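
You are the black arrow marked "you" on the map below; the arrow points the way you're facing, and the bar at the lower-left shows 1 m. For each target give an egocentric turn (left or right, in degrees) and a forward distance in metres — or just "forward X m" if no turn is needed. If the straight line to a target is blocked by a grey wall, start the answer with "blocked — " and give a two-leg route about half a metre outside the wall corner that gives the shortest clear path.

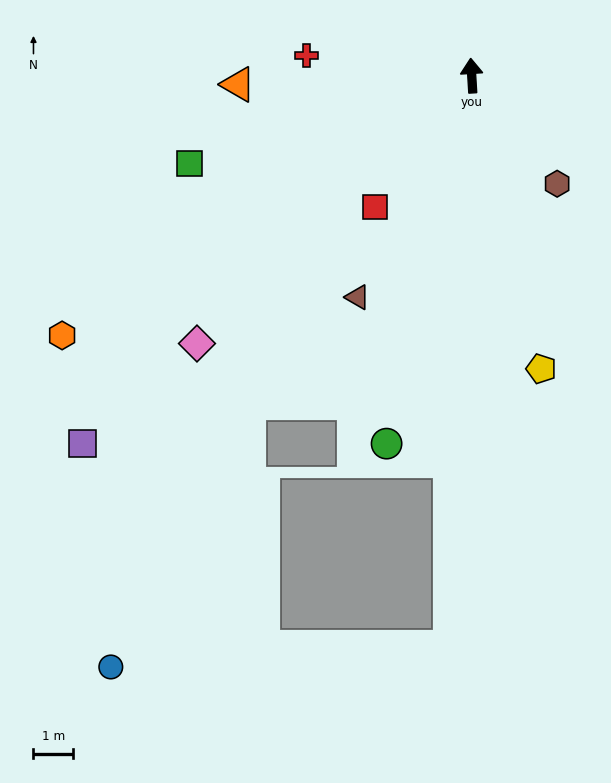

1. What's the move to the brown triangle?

turn left 149°, forward 6.3 m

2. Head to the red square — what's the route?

turn left 140°, forward 4.1 m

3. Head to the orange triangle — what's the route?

turn left 89°, forward 5.9 m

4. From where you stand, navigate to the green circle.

turn left 164°, forward 9.5 m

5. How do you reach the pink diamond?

turn left 131°, forward 9.6 m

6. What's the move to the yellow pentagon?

turn right 170°, forward 7.6 m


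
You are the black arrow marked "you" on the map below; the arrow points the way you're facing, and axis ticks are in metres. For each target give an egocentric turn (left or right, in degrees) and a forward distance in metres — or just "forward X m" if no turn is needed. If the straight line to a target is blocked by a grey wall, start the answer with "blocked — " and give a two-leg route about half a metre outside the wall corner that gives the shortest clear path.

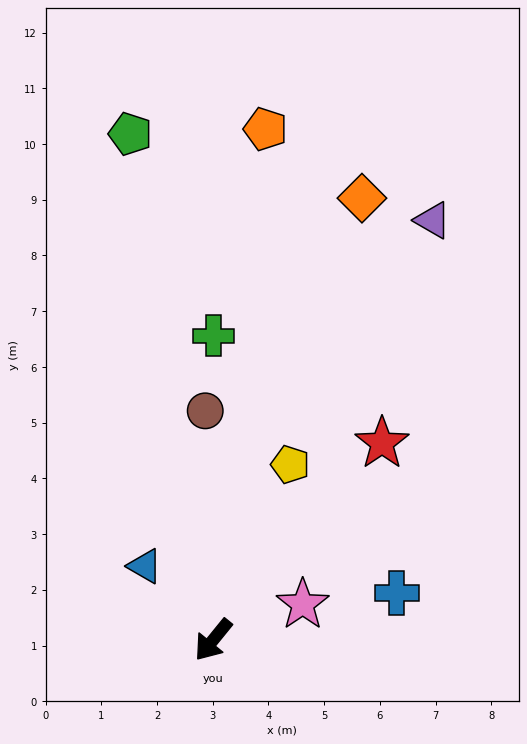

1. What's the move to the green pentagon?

turn right 132°, forward 9.2 m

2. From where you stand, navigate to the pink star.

turn left 151°, forward 1.7 m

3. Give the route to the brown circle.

turn right 139°, forward 4.1 m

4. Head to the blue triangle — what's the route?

turn right 98°, forward 1.8 m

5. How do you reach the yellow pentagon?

turn right 165°, forward 3.4 m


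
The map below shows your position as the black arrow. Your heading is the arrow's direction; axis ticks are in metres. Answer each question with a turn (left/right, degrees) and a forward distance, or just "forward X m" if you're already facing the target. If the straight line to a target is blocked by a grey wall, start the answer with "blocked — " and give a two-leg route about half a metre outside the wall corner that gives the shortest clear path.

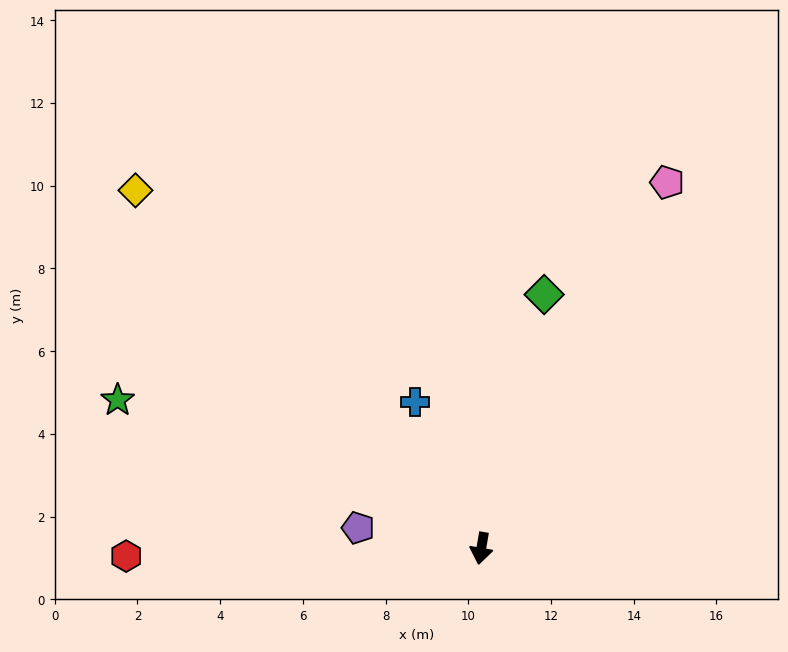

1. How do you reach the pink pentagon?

turn left 163°, forward 9.9 m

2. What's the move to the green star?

turn right 103°, forward 9.5 m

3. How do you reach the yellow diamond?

turn right 126°, forward 12.0 m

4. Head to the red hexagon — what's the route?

turn right 79°, forward 8.6 m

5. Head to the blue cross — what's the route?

turn right 146°, forward 3.9 m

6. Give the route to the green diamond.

turn left 176°, forward 6.3 m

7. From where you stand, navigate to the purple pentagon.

turn right 90°, forward 3.0 m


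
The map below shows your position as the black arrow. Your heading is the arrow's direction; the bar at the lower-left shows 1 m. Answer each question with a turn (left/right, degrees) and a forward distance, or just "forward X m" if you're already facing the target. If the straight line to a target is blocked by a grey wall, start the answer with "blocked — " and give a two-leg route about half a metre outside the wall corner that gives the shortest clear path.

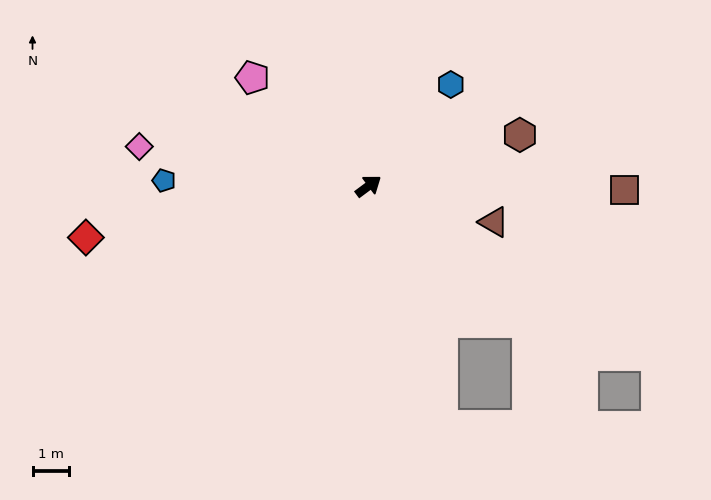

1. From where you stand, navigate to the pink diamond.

turn left 134°, forward 6.4 m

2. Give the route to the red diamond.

turn left 154°, forward 7.9 m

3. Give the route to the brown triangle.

turn right 53°, forward 3.6 m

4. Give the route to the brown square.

turn right 38°, forward 7.1 m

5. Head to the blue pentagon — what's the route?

turn left 142°, forward 5.6 m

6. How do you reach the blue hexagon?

turn left 14°, forward 3.6 m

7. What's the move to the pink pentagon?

turn left 100°, forward 4.4 m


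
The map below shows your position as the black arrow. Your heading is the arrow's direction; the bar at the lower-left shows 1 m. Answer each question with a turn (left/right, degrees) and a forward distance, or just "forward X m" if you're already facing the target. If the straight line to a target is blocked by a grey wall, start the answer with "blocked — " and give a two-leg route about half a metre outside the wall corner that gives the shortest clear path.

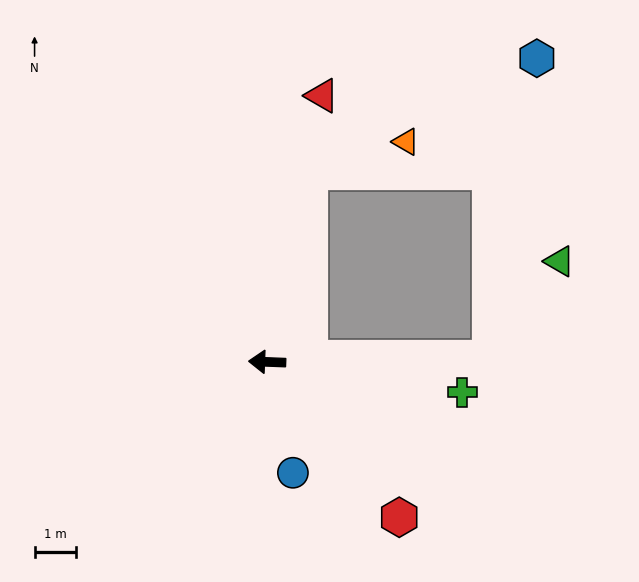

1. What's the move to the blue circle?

turn left 105°, forward 2.7 m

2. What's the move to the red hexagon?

turn left 133°, forward 4.9 m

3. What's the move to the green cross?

turn left 173°, forward 4.7 m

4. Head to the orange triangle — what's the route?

blocked — turn right 101°, forward 4.7 m, then turn right 59°, forward 2.4 m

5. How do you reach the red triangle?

turn right 99°, forward 6.5 m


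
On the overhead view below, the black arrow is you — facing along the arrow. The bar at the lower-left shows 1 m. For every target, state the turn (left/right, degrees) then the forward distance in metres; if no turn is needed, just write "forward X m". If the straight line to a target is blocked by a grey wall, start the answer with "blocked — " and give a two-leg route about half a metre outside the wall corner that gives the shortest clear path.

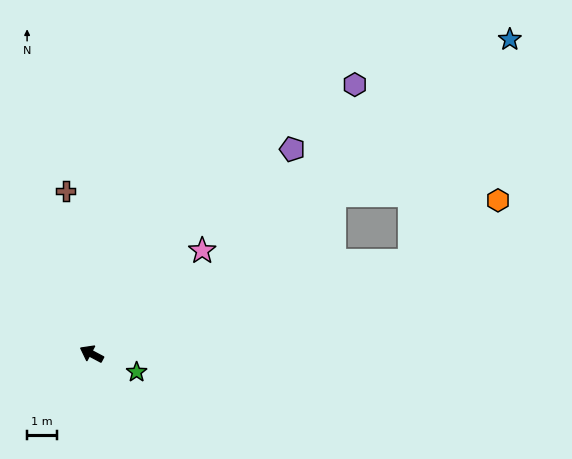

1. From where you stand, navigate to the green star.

turn right 174°, forward 1.6 m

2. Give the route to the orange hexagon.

blocked — turn right 136°, forward 11.0 m, then turn left 19°, forward 3.5 m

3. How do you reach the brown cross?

turn right 53°, forward 5.5 m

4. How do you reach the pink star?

turn right 109°, forward 5.0 m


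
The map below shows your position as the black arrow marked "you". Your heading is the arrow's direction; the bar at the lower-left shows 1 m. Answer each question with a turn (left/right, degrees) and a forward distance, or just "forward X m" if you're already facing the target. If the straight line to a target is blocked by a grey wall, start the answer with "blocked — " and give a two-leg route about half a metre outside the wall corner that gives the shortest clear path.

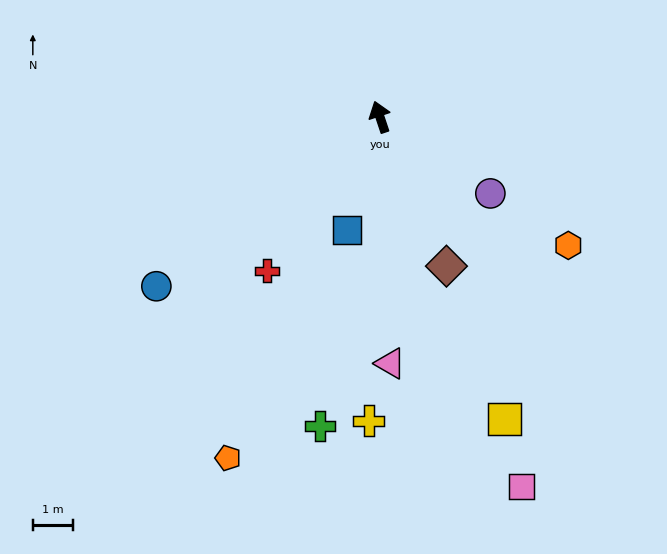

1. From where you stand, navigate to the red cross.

turn left 125°, forward 4.8 m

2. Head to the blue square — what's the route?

turn left 145°, forward 3.0 m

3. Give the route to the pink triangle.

turn left 164°, forward 6.2 m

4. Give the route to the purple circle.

turn right 143°, forward 3.4 m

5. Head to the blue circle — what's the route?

turn left 109°, forward 7.1 m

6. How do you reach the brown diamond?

turn right 174°, forward 4.1 m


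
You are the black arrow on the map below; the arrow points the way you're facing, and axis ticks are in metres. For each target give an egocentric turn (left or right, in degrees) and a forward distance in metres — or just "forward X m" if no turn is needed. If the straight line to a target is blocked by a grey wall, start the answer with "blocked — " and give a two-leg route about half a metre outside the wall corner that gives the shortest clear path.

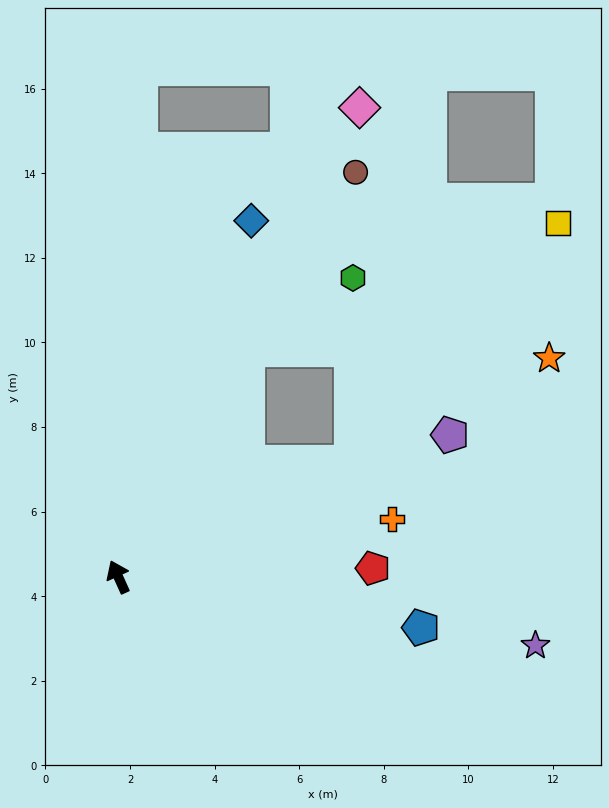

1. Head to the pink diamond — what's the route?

turn right 52°, forward 12.5 m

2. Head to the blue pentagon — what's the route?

turn right 124°, forward 7.3 m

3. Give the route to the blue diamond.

turn right 45°, forward 9.0 m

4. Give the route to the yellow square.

blocked — turn right 88°, forward 6.1 m, then turn left 23°, forward 7.5 m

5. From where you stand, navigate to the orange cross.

turn right 102°, forward 6.6 m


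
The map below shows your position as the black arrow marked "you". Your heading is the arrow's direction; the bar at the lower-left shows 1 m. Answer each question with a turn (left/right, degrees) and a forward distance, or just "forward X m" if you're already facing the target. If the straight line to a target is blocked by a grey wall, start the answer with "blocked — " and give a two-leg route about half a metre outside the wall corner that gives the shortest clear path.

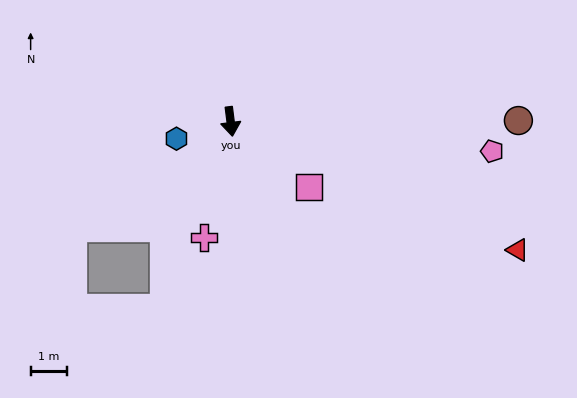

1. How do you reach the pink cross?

turn right 20°, forward 3.3 m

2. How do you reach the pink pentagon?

turn left 76°, forward 7.3 m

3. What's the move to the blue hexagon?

turn right 80°, forward 1.6 m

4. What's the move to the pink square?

turn left 43°, forward 2.8 m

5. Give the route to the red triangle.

turn left 59°, forward 8.7 m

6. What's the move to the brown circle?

turn left 83°, forward 7.9 m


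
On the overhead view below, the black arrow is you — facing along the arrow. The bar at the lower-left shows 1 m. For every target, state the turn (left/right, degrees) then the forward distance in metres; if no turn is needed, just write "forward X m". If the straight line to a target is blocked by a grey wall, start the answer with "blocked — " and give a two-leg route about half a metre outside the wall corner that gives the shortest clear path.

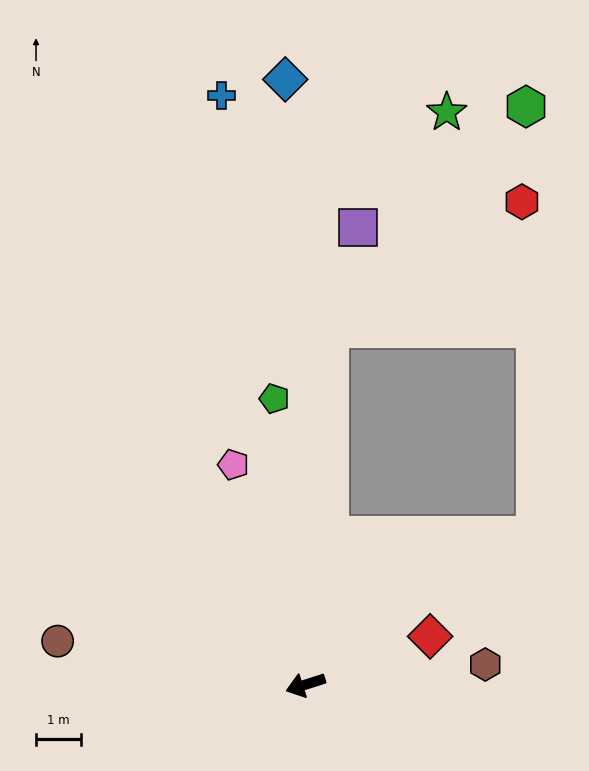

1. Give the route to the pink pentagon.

turn right 90°, forward 5.2 m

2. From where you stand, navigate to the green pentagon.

turn right 102°, forward 6.5 m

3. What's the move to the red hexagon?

blocked — turn right 112°, forward 8.0 m, then turn right 52°, forward 5.2 m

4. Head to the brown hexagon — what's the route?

turn left 169°, forward 4.1 m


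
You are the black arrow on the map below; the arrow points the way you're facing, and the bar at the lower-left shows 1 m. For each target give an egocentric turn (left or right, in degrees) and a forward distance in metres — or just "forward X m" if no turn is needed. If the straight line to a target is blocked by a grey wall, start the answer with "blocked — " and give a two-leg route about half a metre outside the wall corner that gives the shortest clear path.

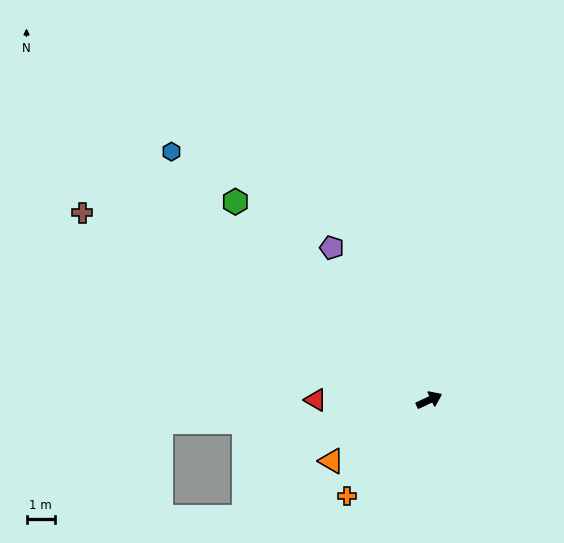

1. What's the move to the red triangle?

turn left 155°, forward 4.0 m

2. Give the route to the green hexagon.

turn left 109°, forward 9.7 m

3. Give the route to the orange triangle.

turn right 173°, forward 4.0 m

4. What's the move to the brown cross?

turn left 127°, forward 13.8 m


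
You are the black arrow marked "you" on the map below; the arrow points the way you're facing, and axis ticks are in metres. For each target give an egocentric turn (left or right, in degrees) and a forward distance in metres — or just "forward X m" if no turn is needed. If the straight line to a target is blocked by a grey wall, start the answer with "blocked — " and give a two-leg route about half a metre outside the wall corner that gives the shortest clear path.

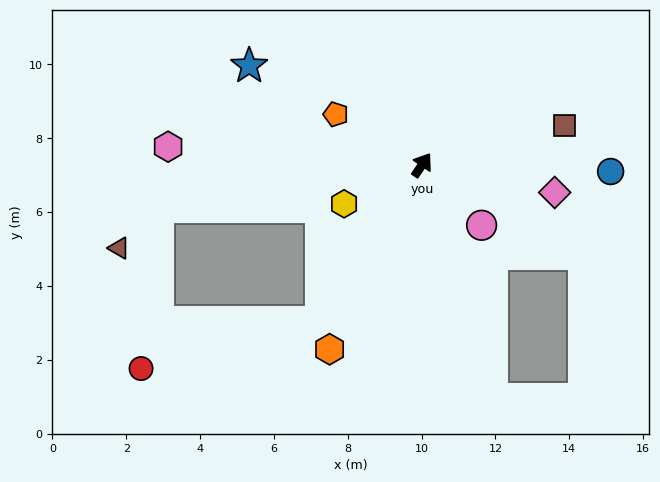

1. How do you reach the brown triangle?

blocked — turn left 133°, forward 7.2 m, then turn left 37°, forward 1.5 m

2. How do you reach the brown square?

turn right 40°, forward 4.0 m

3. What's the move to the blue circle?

turn right 58°, forward 5.1 m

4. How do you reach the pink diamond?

turn right 68°, forward 3.7 m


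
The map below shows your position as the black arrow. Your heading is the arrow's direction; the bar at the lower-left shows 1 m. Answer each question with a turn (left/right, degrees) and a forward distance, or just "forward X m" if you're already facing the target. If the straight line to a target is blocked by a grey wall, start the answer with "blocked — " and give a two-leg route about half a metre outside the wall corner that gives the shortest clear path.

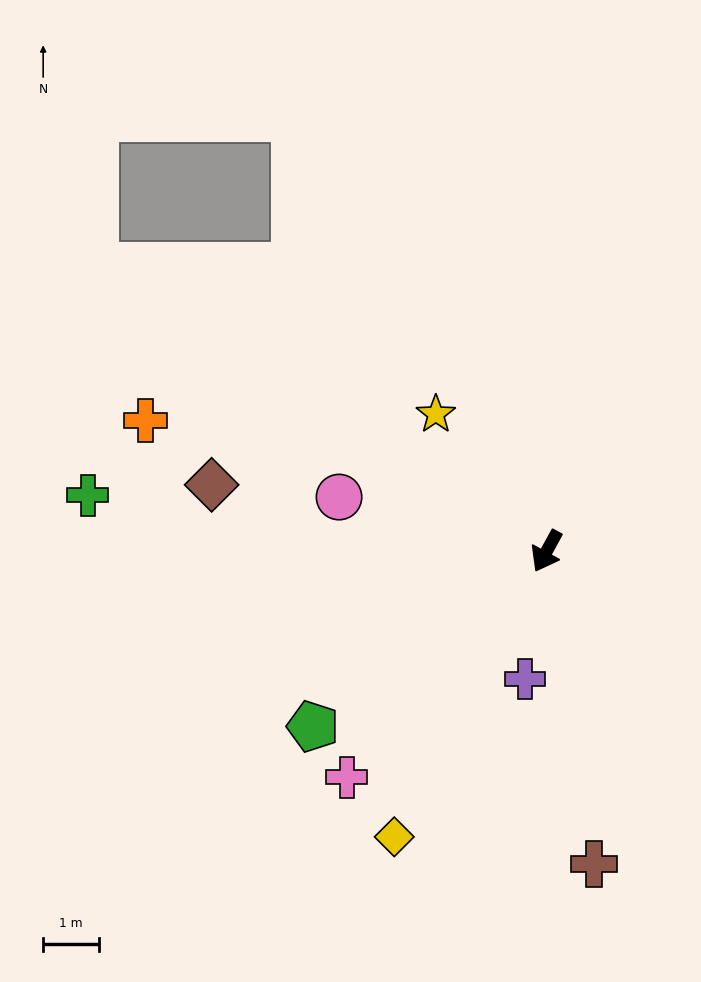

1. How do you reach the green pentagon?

turn right 24°, forward 5.3 m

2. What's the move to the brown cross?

turn left 37°, forward 5.7 m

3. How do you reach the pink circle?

turn right 76°, forward 3.9 m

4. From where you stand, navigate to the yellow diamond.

forward 5.8 m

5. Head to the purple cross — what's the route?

turn left 19°, forward 2.3 m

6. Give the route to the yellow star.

turn right 112°, forward 3.2 m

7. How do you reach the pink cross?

turn right 13°, forward 5.4 m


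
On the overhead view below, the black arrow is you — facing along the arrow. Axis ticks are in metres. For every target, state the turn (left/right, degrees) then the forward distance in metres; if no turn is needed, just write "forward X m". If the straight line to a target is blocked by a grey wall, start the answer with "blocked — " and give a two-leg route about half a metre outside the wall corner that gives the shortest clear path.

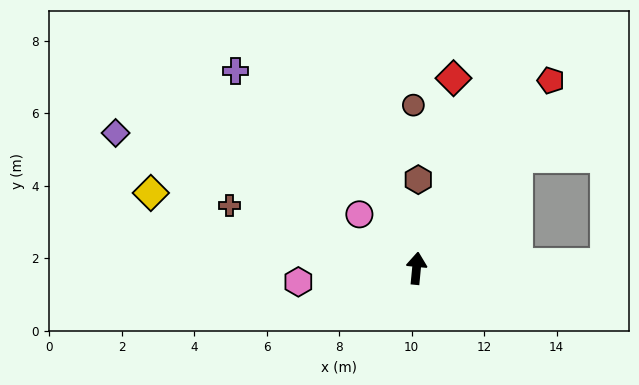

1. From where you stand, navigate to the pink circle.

turn left 52°, forward 2.2 m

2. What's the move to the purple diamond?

turn left 71°, forward 9.1 m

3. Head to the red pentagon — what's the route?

turn right 30°, forward 6.4 m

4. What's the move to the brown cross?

turn left 77°, forward 5.4 m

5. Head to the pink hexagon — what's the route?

turn left 102°, forward 3.3 m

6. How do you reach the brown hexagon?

turn left 4°, forward 2.4 m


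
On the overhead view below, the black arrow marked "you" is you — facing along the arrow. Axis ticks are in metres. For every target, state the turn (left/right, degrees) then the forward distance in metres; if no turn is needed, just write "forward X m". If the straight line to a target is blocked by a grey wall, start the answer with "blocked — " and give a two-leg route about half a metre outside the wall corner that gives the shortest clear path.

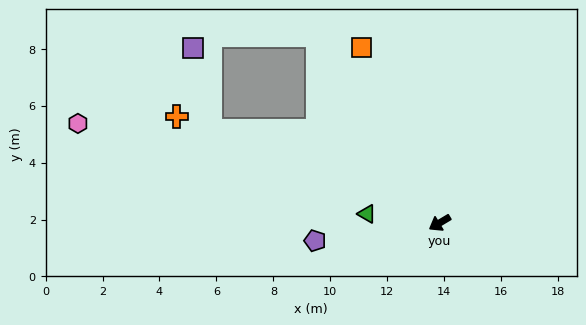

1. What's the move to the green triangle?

turn right 38°, forward 2.6 m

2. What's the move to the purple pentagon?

turn right 23°, forward 4.4 m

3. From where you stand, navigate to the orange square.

turn right 97°, forward 6.7 m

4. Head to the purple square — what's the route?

blocked — turn right 53°, forward 8.7 m, then turn right 56°, forward 3.0 m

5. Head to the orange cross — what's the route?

turn right 53°, forward 10.0 m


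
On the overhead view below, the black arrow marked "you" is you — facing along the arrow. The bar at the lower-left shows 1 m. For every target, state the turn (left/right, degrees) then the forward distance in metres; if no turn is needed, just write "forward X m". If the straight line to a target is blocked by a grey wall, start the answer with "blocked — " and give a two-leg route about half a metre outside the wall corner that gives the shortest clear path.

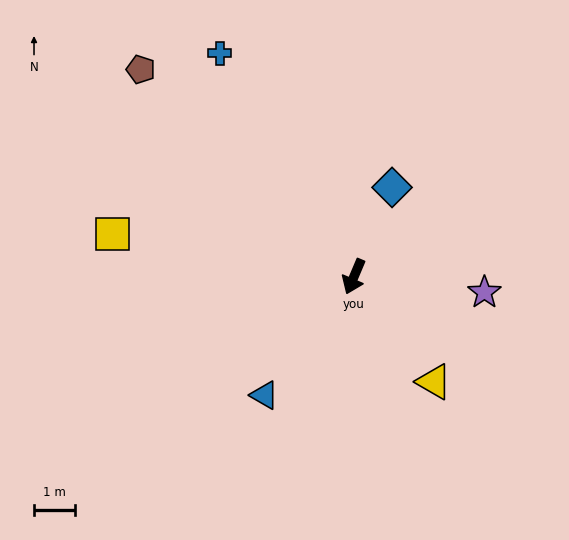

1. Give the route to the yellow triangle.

turn left 60°, forward 3.2 m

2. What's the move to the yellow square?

turn right 77°, forward 6.0 m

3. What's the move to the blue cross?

turn right 126°, forward 6.4 m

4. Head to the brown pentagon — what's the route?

turn right 111°, forward 7.3 m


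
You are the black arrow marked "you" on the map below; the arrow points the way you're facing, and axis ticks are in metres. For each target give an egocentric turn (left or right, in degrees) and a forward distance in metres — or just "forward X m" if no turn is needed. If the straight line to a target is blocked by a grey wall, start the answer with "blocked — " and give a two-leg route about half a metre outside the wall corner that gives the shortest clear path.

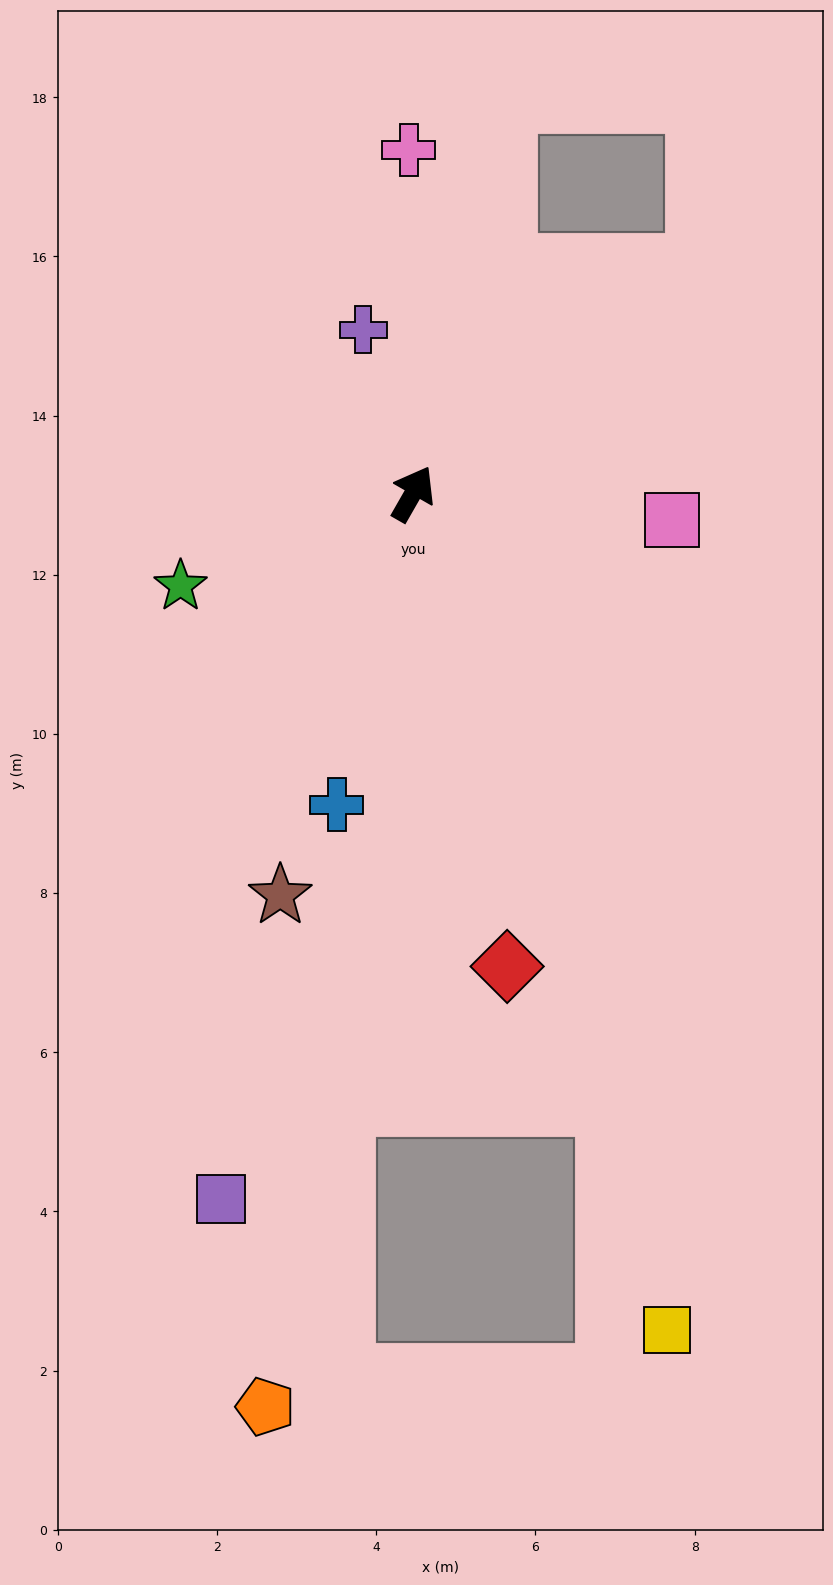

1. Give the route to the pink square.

turn right 66°, forward 3.3 m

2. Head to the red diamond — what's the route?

turn right 139°, forward 6.1 m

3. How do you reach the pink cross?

turn left 31°, forward 4.3 m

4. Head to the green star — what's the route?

turn left 141°, forward 3.1 m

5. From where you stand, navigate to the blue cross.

turn right 164°, forward 4.0 m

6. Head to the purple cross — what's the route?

turn left 47°, forward 2.2 m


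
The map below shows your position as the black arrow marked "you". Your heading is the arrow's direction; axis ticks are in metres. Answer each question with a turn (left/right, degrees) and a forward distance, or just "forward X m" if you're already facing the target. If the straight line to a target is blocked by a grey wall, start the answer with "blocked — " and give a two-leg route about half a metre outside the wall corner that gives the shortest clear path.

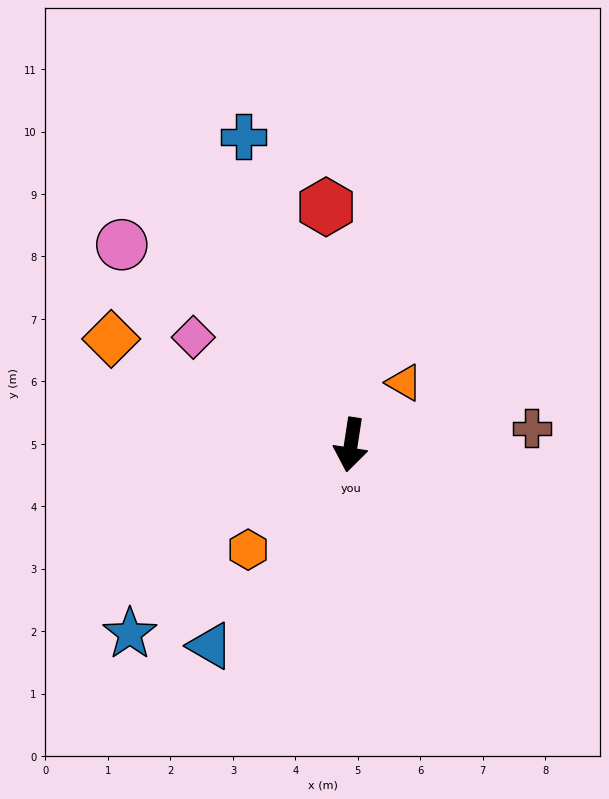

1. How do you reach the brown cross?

turn left 104°, forward 2.9 m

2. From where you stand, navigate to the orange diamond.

turn right 105°, forward 4.2 m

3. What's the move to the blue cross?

turn right 152°, forward 5.2 m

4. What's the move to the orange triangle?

turn left 148°, forward 1.3 m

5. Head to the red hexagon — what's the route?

turn right 165°, forward 3.8 m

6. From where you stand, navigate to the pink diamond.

turn right 116°, forward 3.1 m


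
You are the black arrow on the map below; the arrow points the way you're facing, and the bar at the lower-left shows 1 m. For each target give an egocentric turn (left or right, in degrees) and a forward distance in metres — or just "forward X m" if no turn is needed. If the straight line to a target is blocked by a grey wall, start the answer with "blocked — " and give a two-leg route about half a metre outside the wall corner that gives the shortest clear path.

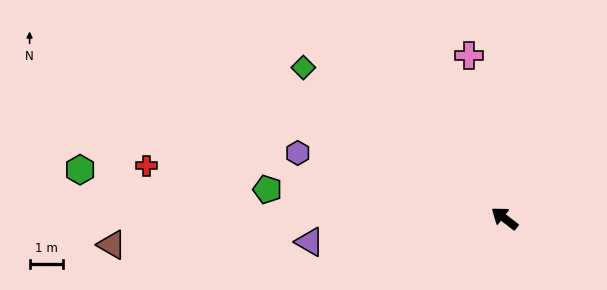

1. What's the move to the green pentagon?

turn left 31°, forward 7.1 m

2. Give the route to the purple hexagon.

turn left 20°, forward 6.5 m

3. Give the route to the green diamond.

forward 7.5 m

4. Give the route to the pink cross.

turn right 40°, forward 5.0 m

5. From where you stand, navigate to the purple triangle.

turn left 44°, forward 5.9 m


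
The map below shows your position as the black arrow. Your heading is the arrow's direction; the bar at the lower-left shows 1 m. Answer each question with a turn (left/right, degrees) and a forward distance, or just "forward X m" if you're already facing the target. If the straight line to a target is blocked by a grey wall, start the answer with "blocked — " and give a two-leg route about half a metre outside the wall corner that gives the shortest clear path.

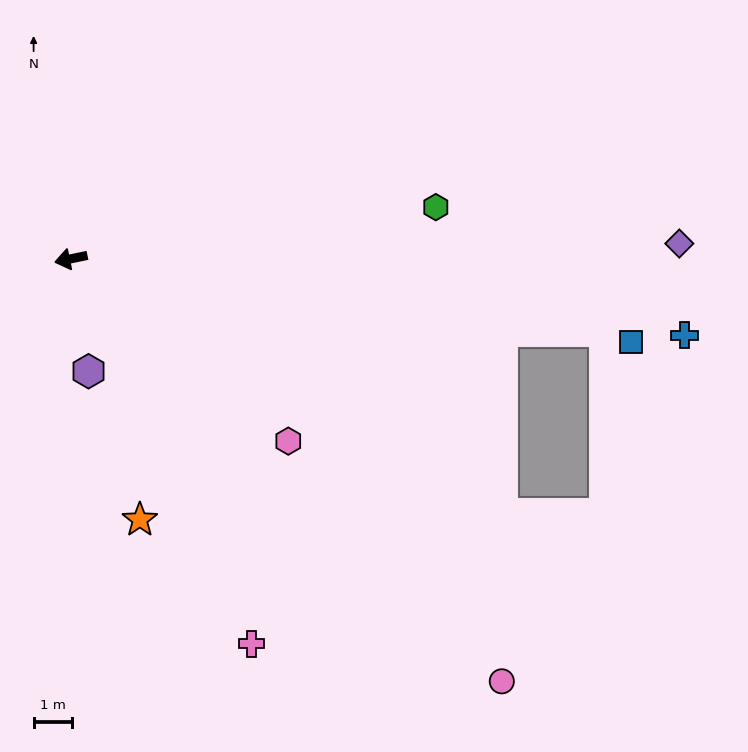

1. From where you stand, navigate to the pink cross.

turn left 103°, forward 11.1 m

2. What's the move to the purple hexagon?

turn left 87°, forward 3.0 m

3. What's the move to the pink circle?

turn left 124°, forward 15.8 m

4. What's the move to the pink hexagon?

turn left 128°, forward 7.4 m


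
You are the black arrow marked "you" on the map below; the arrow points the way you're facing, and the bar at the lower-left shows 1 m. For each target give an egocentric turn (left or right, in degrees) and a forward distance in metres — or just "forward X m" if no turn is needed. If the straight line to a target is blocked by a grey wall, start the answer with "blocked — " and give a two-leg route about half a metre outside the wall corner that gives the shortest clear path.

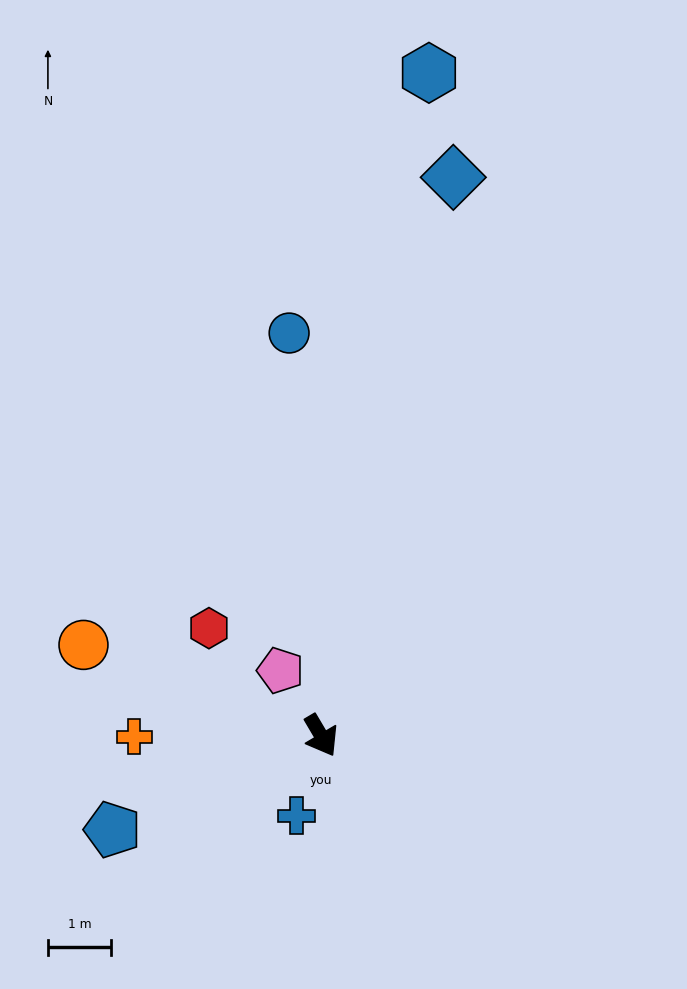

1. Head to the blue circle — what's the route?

turn left 154°, forward 6.4 m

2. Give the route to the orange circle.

turn right 141°, forward 4.0 m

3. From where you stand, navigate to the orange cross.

turn right 120°, forward 2.9 m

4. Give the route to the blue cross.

turn right 48°, forward 1.3 m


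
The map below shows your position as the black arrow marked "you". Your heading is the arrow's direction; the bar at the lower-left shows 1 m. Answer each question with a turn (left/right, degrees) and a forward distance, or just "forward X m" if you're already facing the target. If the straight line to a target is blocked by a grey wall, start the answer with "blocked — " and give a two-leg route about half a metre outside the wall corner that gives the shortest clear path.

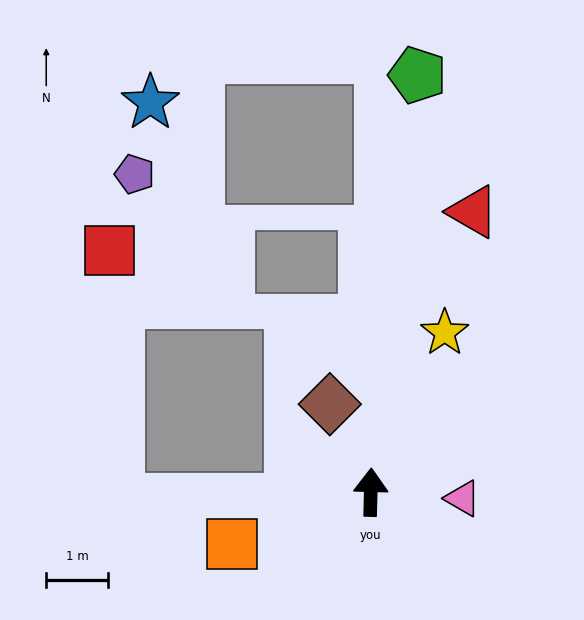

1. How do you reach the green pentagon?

turn right 5°, forward 6.8 m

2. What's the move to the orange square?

turn left 112°, forward 2.4 m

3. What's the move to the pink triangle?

turn right 92°, forward 1.5 m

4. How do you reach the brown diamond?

turn left 26°, forward 1.6 m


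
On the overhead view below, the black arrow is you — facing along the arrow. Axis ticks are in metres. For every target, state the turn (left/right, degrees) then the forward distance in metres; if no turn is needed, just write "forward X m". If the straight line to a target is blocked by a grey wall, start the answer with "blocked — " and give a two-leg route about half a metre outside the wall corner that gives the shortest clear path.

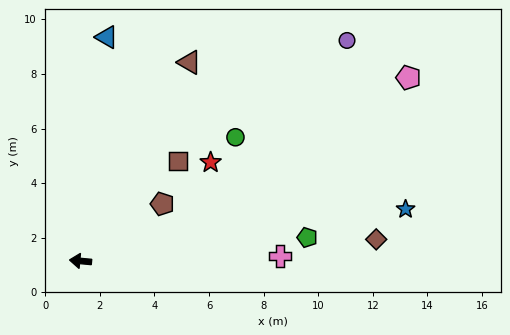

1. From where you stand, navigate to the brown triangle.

turn right 113°, forward 8.3 m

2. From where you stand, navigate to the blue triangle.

turn right 91°, forward 8.3 m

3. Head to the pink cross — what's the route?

turn right 173°, forward 7.3 m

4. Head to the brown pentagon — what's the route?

turn right 140°, forward 3.7 m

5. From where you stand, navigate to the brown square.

turn right 129°, forward 5.1 m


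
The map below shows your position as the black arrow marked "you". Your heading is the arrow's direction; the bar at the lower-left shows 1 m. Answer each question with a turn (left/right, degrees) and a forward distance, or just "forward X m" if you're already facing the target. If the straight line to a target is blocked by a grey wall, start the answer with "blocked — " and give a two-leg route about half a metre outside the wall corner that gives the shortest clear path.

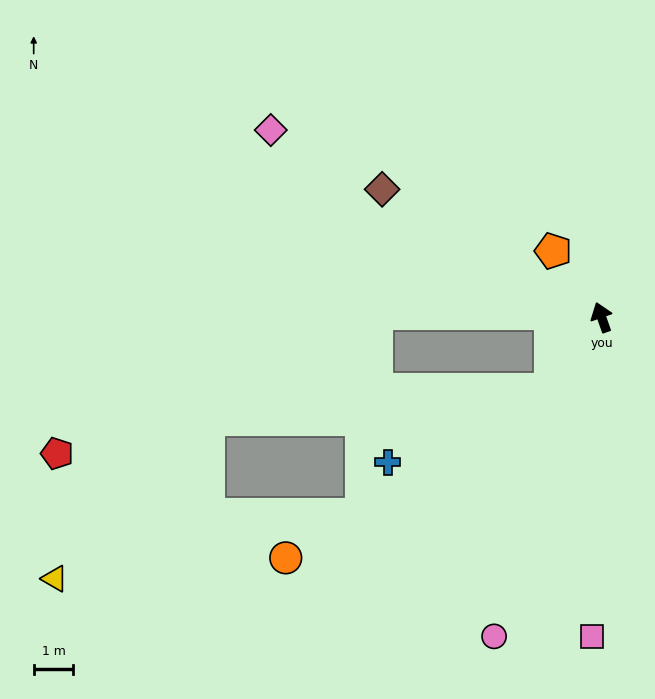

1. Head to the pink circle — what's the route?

turn left 142°, forward 8.5 m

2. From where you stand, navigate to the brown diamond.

turn left 40°, forward 6.4 m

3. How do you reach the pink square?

turn left 159°, forward 8.0 m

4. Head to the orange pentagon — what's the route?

turn left 17°, forward 2.1 m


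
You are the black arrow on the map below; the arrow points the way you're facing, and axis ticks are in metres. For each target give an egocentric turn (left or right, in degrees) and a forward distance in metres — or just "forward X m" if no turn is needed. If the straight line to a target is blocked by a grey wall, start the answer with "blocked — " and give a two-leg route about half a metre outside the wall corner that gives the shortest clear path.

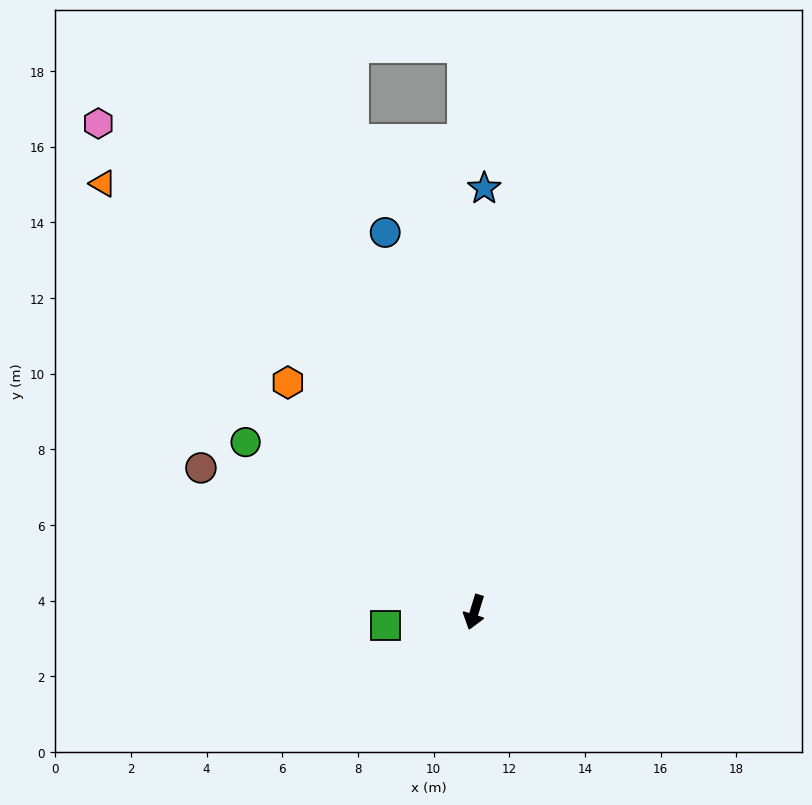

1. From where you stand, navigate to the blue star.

turn right 164°, forward 11.2 m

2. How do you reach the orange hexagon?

turn right 124°, forward 7.8 m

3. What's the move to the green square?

turn right 65°, forward 2.4 m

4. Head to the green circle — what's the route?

turn right 110°, forward 7.5 m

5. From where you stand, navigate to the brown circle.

turn right 101°, forward 8.2 m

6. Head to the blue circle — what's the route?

turn right 150°, forward 10.3 m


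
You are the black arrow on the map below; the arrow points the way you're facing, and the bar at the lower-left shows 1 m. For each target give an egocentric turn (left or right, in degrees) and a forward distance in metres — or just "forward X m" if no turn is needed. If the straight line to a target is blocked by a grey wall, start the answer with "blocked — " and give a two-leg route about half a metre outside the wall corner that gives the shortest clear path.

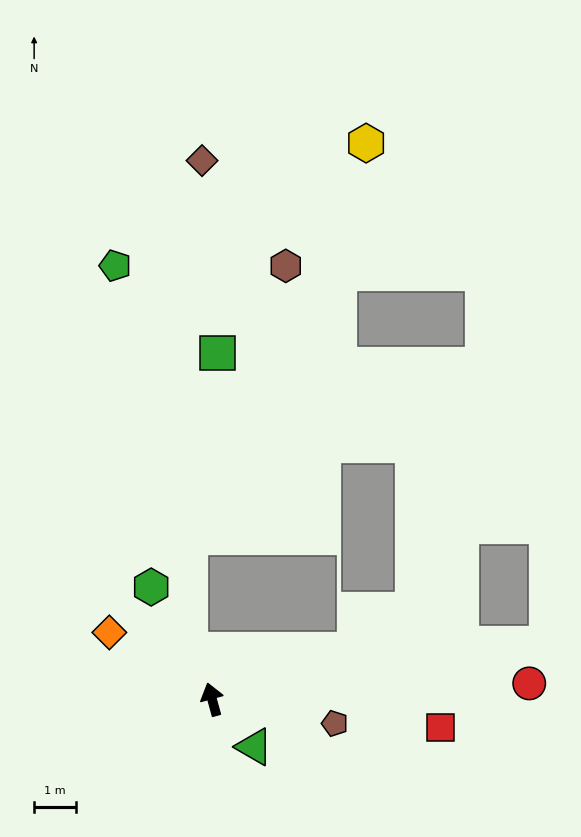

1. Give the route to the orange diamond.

turn left 42°, forward 2.9 m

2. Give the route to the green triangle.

turn right 154°, forward 1.5 m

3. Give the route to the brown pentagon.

turn right 116°, forward 3.0 m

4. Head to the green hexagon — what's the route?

turn left 13°, forward 3.1 m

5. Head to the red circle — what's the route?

turn right 102°, forward 7.6 m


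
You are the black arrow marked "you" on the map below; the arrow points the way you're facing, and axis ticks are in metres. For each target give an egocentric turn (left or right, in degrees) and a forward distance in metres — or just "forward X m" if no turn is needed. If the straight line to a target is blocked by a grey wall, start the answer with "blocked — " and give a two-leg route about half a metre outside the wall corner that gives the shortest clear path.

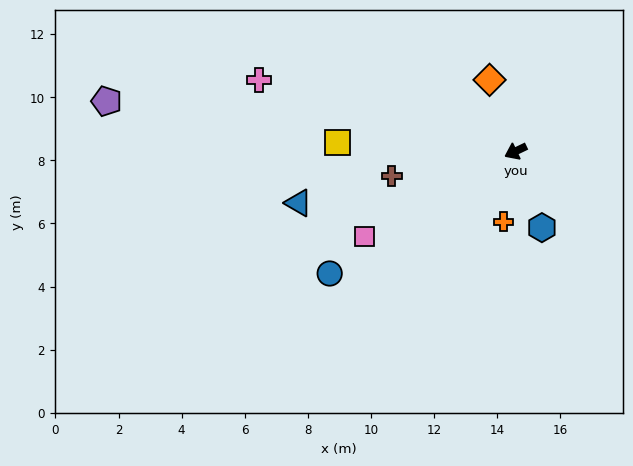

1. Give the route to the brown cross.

turn right 14°, forward 4.0 m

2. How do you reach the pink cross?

turn right 41°, forward 8.5 m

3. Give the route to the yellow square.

turn right 28°, forward 5.7 m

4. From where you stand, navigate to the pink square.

turn left 4°, forward 5.5 m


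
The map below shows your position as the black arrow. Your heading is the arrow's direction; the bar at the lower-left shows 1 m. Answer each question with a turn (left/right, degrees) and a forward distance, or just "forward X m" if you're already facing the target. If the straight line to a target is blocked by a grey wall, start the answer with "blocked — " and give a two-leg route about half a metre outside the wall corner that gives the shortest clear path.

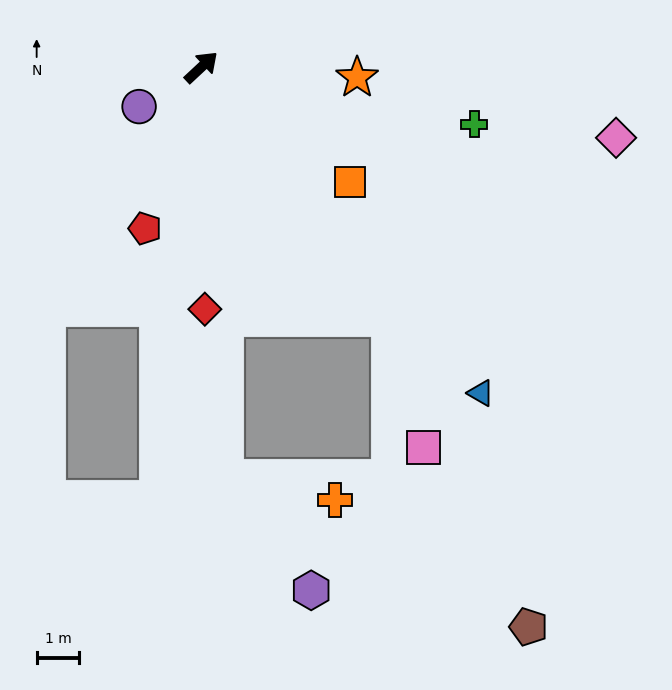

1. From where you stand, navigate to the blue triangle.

turn right 92°, forward 10.1 m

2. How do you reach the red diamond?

turn right 132°, forward 5.7 m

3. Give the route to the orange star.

turn right 47°, forward 3.7 m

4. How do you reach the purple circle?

turn left 169°, forward 1.7 m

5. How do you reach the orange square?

turn right 81°, forward 4.4 m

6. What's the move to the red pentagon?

turn right 152°, forward 4.0 m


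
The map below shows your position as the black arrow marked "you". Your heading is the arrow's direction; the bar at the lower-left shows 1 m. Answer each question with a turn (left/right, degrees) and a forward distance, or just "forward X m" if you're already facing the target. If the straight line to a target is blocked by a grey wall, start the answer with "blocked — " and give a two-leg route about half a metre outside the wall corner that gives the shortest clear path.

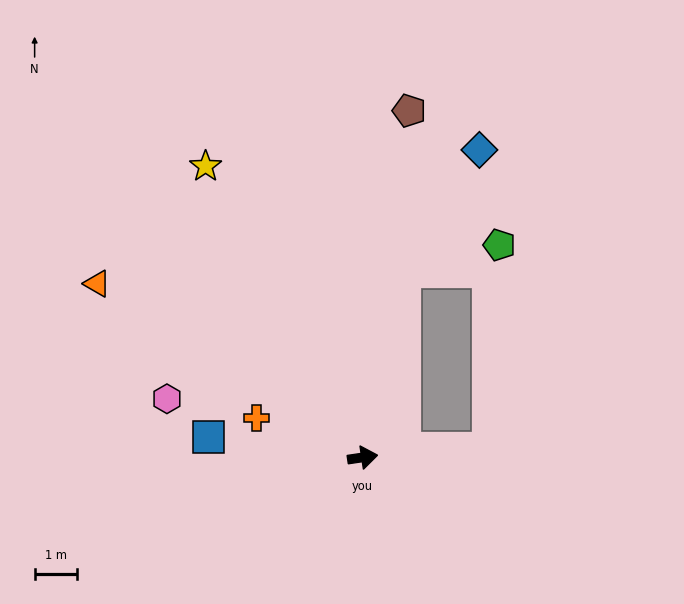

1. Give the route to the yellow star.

turn left 110°, forward 7.8 m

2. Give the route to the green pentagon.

blocked — turn left 69°, forward 4.5 m, then turn right 63°, forward 2.3 m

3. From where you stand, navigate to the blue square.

turn left 164°, forward 3.7 m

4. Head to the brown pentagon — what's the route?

turn left 74°, forward 8.3 m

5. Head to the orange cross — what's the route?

turn left 151°, forward 2.7 m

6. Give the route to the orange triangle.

turn left 138°, forward 7.5 m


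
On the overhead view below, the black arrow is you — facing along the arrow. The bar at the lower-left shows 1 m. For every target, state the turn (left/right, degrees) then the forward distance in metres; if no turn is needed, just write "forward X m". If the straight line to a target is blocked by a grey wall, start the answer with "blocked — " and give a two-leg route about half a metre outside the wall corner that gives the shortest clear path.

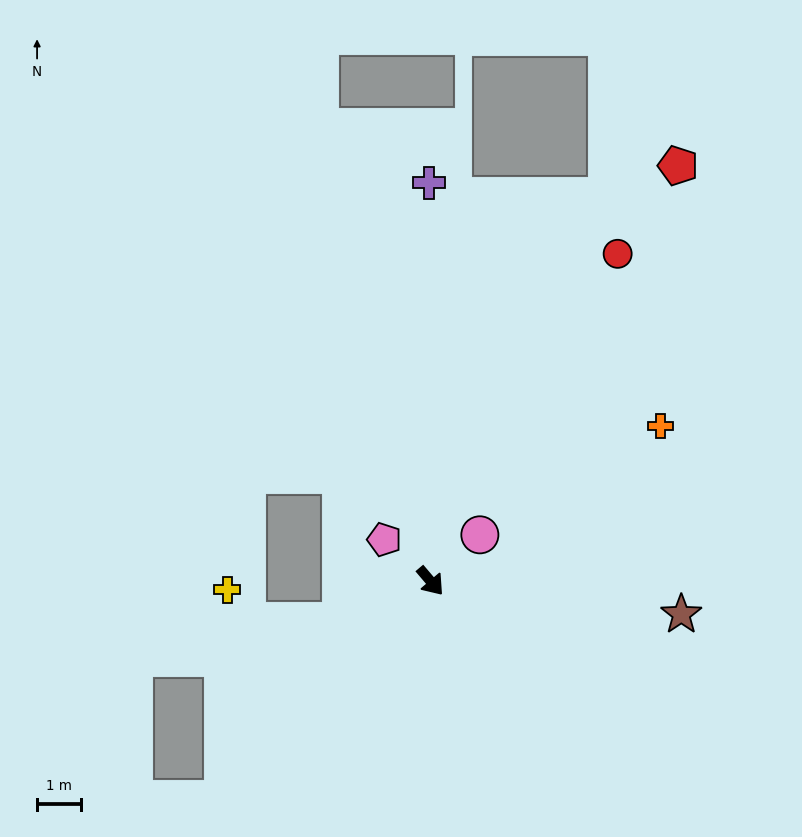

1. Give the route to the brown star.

turn left 42°, forward 5.8 m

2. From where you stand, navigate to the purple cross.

turn left 140°, forward 9.1 m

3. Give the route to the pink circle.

turn left 93°, forward 1.5 m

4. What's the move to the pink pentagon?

turn right 172°, forward 1.4 m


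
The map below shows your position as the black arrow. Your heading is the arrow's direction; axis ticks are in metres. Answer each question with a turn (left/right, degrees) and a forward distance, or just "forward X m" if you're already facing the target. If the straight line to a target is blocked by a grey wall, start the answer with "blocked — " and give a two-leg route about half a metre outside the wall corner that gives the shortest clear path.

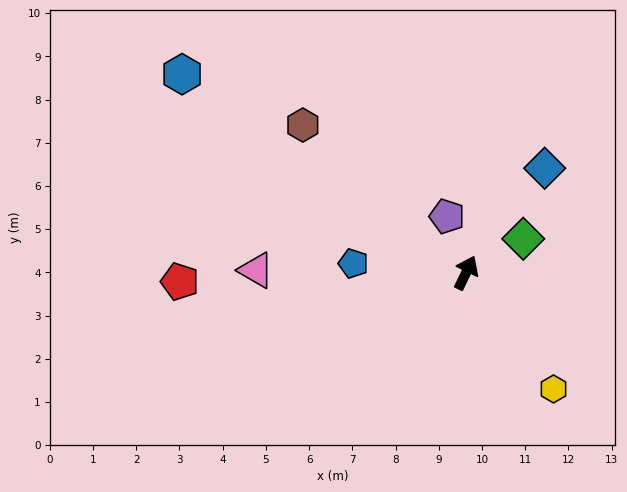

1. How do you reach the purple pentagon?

turn left 45°, forward 1.4 m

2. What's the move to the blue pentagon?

turn left 111°, forward 2.6 m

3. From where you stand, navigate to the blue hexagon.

turn left 81°, forward 8.0 m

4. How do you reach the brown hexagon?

turn left 74°, forward 5.1 m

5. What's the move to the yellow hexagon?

turn right 117°, forward 3.4 m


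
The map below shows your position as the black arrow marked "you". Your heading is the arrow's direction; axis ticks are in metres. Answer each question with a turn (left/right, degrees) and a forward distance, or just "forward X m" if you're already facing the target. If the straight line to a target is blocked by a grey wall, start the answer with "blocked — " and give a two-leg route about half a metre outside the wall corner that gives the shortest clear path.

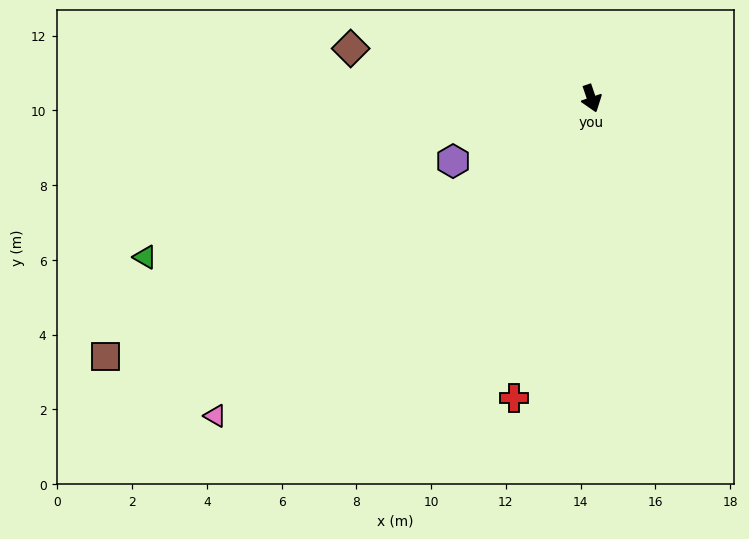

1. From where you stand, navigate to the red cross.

turn right 33°, forward 8.3 m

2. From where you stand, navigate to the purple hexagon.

turn right 84°, forward 4.1 m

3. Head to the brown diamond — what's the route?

turn right 121°, forward 6.6 m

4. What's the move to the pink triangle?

turn right 69°, forward 13.2 m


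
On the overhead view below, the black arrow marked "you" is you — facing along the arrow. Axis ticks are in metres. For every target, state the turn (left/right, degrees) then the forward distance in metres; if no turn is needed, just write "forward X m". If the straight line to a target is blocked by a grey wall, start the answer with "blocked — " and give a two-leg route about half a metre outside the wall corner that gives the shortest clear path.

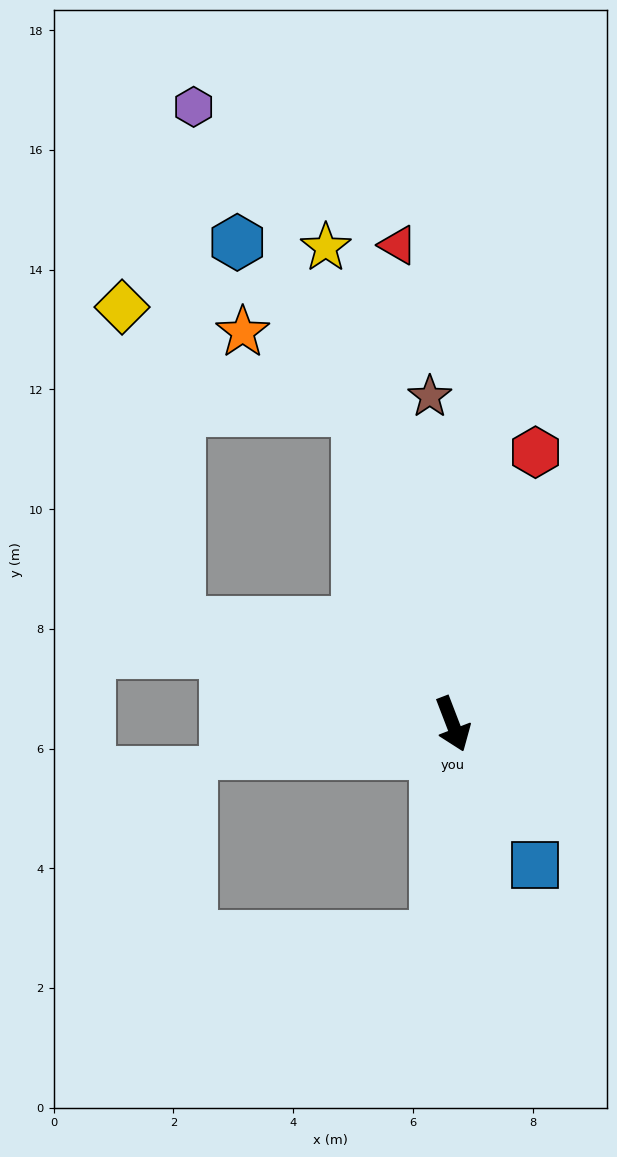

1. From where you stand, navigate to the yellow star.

turn left 174°, forward 8.2 m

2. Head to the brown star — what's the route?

turn left 163°, forward 5.5 m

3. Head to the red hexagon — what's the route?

turn left 142°, forward 4.7 m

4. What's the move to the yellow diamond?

blocked — turn right 132°, forward 4.9 m, then turn right 59°, forward 5.3 m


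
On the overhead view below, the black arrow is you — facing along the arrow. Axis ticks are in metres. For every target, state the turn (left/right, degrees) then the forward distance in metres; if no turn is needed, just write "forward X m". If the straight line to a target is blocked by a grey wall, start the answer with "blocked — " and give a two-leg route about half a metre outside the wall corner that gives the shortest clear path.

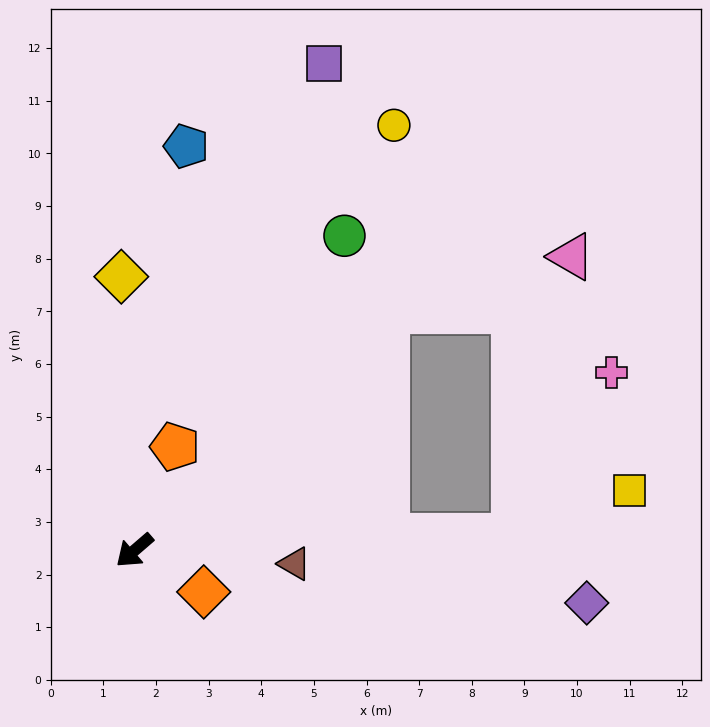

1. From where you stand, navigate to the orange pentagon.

turn right 152°, forward 2.1 m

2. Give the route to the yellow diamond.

turn right 128°, forward 5.2 m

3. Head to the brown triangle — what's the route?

turn left 134°, forward 3.1 m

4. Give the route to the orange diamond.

turn left 108°, forward 1.5 m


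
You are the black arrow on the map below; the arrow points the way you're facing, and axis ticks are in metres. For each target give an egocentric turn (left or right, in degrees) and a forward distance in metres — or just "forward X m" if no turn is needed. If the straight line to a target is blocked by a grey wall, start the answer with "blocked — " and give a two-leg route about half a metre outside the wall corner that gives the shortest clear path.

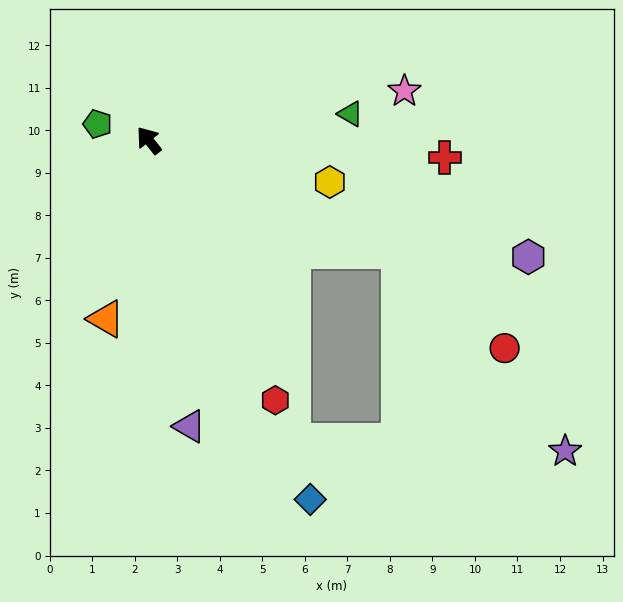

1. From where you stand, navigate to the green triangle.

turn right 121°, forward 4.8 m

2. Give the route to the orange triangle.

turn left 128°, forward 4.3 m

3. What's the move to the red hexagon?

turn left 168°, forward 6.8 m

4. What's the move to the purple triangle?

turn left 150°, forward 6.8 m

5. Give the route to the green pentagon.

turn left 34°, forward 1.3 m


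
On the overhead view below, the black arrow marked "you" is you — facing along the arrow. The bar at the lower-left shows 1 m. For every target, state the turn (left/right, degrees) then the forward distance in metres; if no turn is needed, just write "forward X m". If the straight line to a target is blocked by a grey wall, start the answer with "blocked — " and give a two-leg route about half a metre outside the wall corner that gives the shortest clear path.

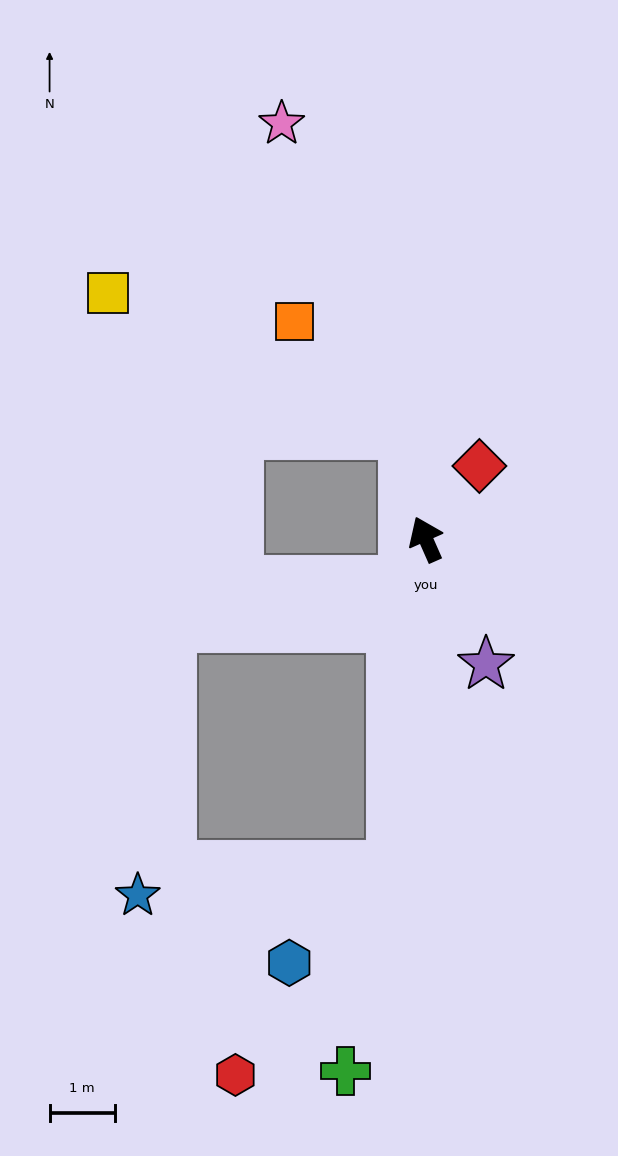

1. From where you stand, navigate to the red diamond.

turn right 60°, forward 1.4 m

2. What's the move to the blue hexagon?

blocked — turn left 151°, forward 5.1 m, then turn right 43°, forward 2.2 m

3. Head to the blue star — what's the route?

blocked — turn left 151°, forward 5.1 m, then turn right 79°, forward 4.0 m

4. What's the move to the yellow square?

blocked — turn right 13°, forward 1.7 m, then turn left 54°, forward 5.1 m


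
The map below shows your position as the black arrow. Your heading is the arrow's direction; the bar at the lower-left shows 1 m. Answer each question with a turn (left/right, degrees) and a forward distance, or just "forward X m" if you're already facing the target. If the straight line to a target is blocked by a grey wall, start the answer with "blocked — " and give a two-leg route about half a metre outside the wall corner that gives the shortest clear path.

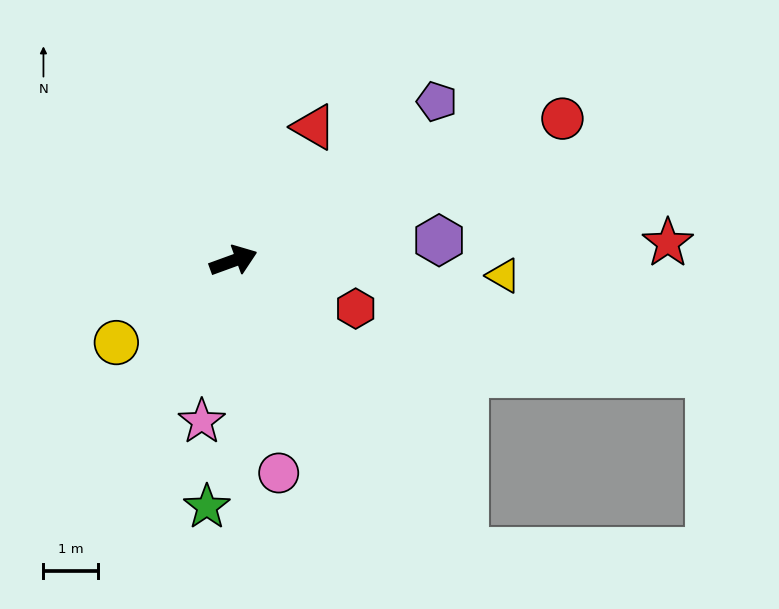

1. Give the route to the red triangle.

turn left 39°, forward 2.9 m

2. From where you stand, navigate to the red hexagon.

turn right 41°, forward 2.4 m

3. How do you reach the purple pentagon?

turn left 18°, forward 4.7 m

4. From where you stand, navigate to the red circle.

turn left 3°, forward 6.6 m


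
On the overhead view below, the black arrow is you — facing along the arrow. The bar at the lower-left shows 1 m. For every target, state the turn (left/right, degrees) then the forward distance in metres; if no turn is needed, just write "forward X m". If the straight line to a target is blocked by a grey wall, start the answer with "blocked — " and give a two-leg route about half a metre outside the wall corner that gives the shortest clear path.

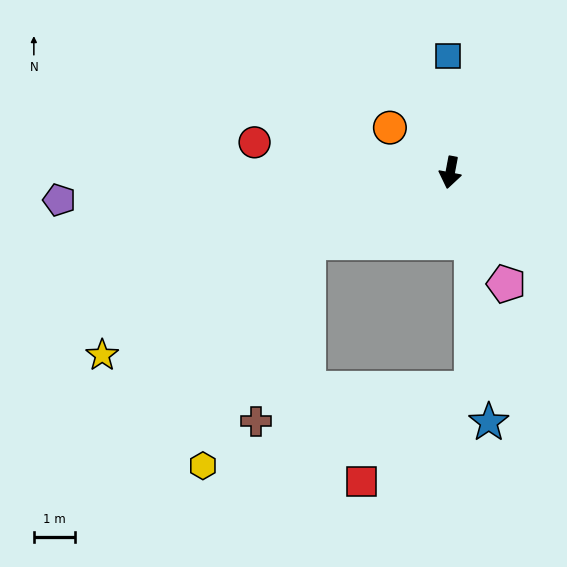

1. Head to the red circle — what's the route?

turn right 88°, forward 4.9 m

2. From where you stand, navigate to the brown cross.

blocked — turn right 53°, forward 3.9 m, then turn left 47°, forward 4.6 m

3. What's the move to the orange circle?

turn right 116°, forward 1.8 m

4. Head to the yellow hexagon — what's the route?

blocked — turn right 53°, forward 3.9 m, then turn left 38°, forward 6.1 m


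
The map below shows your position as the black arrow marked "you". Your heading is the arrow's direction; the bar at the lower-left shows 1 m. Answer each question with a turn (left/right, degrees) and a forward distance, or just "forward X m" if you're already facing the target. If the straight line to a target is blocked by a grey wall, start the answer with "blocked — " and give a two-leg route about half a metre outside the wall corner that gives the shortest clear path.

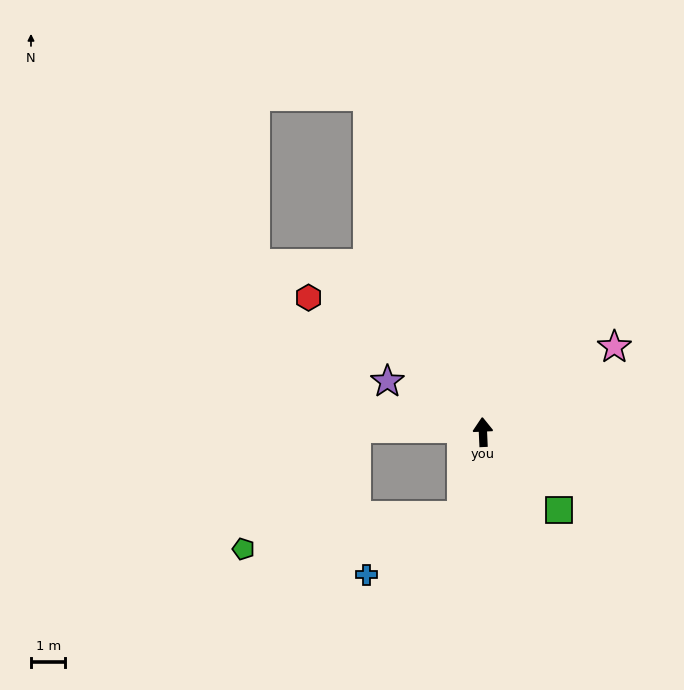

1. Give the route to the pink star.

turn right 60°, forward 4.6 m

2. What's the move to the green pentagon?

blocked — turn left 163°, forward 2.5 m, then turn right 67°, forward 6.4 m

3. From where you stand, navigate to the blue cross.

blocked — turn left 163°, forward 2.5 m, then turn right 44°, forward 3.3 m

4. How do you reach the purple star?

turn left 59°, forward 3.2 m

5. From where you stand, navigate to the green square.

turn right 138°, forward 3.2 m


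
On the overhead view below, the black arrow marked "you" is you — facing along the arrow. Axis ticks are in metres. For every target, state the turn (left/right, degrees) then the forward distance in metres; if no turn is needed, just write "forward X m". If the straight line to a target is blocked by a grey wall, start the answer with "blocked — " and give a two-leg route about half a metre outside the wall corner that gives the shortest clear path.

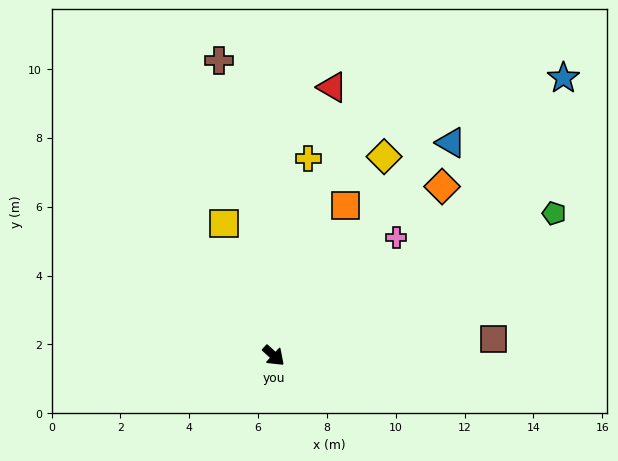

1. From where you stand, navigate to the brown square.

turn left 47°, forward 6.4 m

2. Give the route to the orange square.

turn left 107°, forward 4.8 m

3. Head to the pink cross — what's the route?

turn left 87°, forward 4.9 m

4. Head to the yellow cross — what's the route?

turn left 123°, forward 5.8 m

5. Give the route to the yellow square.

turn left 153°, forward 4.1 m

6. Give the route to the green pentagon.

turn left 70°, forward 9.1 m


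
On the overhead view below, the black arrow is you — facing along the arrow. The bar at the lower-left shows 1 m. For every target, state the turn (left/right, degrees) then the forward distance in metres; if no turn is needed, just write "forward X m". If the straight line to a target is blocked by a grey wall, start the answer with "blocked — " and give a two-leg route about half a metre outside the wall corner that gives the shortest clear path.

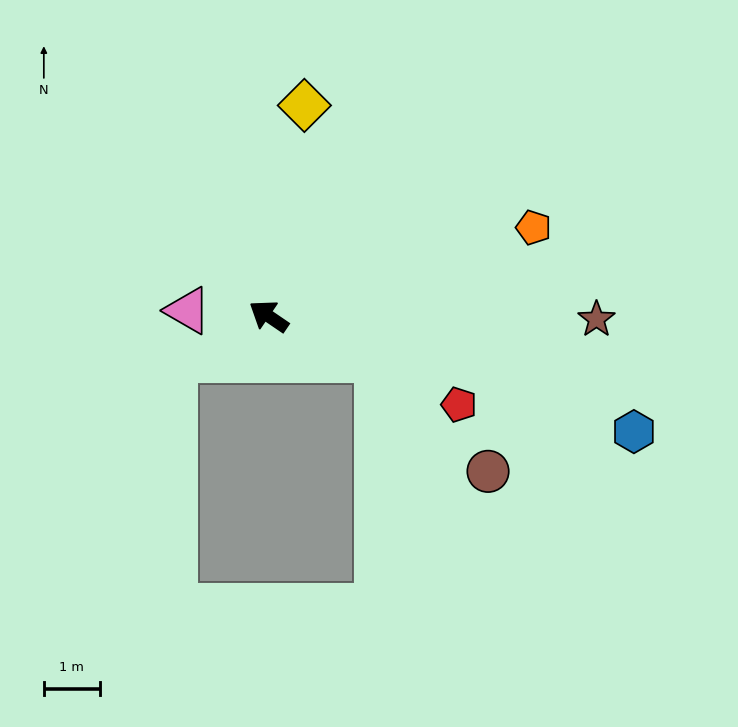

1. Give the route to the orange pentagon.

turn right 127°, forward 5.0 m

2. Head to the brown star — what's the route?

turn right 146°, forward 5.9 m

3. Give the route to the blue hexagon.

turn right 163°, forward 6.8 m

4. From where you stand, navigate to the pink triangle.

turn left 30°, forward 1.4 m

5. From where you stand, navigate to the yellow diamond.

turn right 65°, forward 3.8 m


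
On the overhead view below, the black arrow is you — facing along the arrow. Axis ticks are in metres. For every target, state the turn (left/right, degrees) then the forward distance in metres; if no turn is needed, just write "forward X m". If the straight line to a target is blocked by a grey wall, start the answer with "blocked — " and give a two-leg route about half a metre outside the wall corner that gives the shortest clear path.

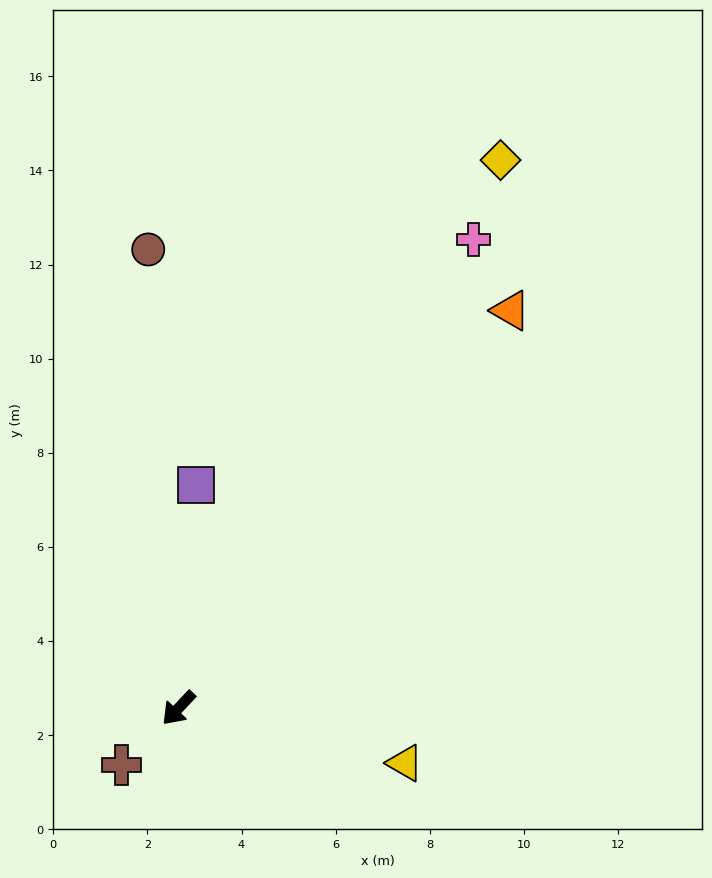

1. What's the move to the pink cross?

turn right 169°, forward 11.8 m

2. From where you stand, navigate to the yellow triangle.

turn left 120°, forward 5.0 m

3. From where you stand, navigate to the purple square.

turn right 141°, forward 4.8 m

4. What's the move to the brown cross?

forward 1.7 m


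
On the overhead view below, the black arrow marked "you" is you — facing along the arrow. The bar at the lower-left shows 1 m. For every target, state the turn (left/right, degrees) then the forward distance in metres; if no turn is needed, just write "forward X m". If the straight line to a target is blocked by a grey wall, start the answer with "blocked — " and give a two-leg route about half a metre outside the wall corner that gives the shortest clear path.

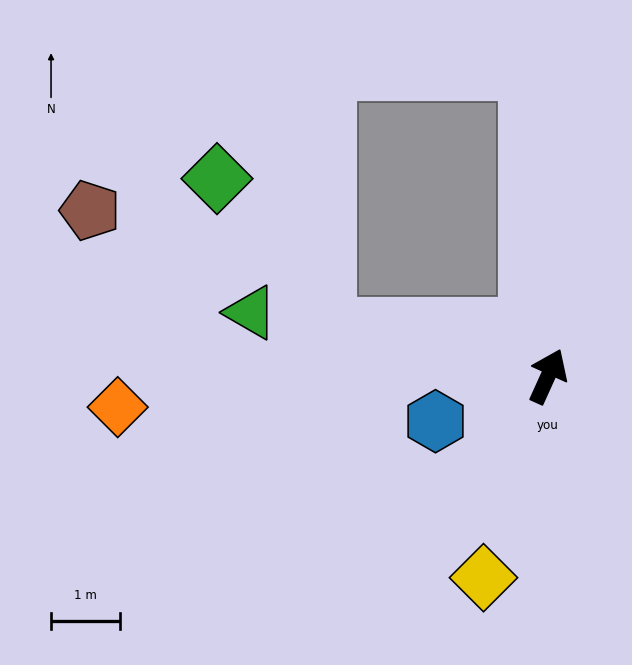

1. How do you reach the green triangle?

turn left 102°, forward 4.4 m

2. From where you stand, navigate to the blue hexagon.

turn left 136°, forward 1.8 m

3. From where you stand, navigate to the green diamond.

blocked — turn left 102°, forward 3.3 m, then turn right 41°, forward 2.7 m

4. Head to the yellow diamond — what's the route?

turn right 173°, forward 3.1 m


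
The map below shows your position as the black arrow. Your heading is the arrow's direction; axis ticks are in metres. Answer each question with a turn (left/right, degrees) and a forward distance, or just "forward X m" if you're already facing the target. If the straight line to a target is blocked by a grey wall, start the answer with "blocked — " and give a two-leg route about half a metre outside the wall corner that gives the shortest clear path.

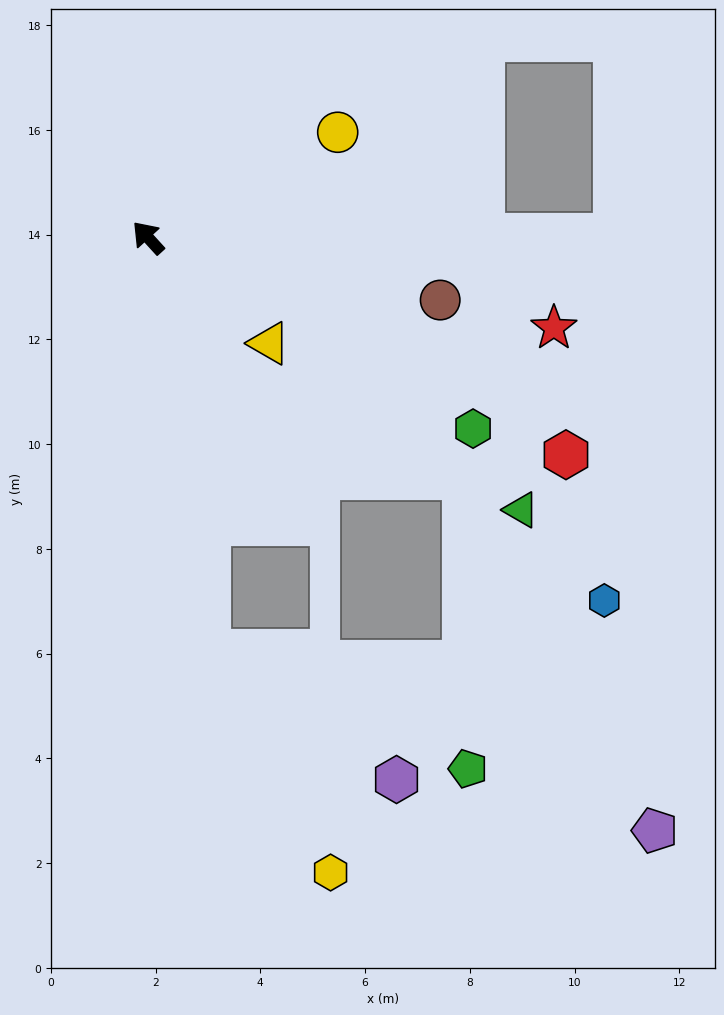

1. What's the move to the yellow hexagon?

blocked — turn left 146°, forward 8.0 m, then turn left 21°, forward 4.8 m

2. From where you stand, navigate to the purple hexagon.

blocked — turn left 146°, forward 8.0 m, then turn left 47°, forward 4.3 m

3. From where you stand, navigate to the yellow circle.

turn right 103°, forward 4.1 m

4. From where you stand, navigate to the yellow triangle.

turn right 173°, forward 3.1 m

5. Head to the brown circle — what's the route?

turn right 144°, forward 5.7 m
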